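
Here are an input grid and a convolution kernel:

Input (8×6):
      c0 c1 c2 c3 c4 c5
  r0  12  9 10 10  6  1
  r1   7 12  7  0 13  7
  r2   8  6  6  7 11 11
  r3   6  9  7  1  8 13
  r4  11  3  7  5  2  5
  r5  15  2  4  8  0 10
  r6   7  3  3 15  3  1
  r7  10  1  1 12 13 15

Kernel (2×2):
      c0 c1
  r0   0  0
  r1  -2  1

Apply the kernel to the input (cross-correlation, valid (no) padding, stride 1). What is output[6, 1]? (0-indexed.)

The receptive field on the input at this output position is [3 3 / 1 1]. Elementwise product with the kernel and sum: 1·-2 + 1·1.

-1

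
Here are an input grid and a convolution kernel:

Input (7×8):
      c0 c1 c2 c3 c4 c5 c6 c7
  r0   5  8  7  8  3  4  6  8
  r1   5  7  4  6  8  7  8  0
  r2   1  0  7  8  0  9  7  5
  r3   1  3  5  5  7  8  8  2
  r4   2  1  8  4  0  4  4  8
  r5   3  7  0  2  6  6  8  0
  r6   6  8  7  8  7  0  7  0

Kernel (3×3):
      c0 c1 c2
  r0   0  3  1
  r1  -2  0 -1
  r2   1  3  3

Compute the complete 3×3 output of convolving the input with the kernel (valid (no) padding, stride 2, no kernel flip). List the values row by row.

Output[0,0]: The receptive field on the input at this output position is [5 8 7 / 5 7 4 / 1 0 7]. Elementwise product with the kernel and sum: 8·3 + 7·1 + 5·-2 + 4·-1 + 1·1 + 0·3 + 7·3.

39 42 42
29 27 36
56 58 24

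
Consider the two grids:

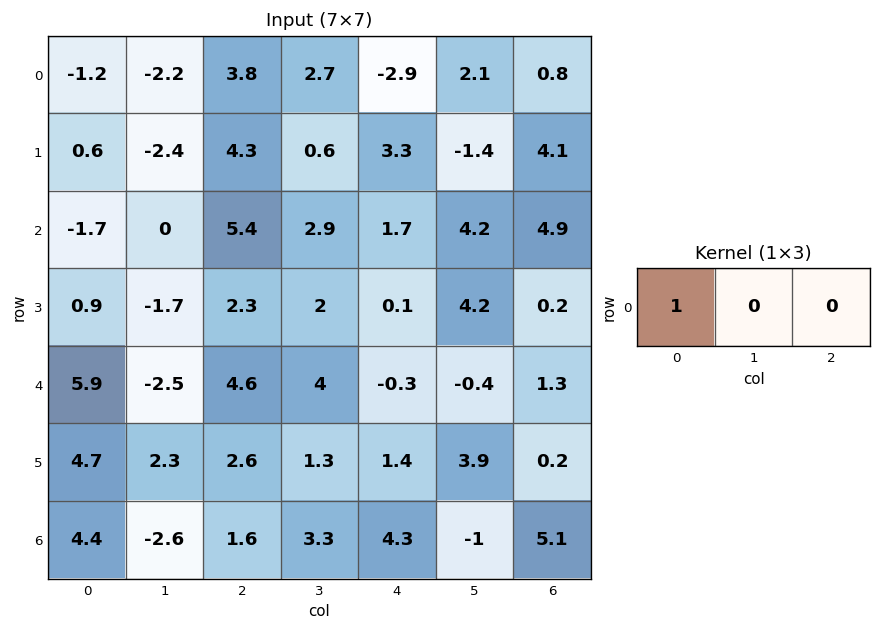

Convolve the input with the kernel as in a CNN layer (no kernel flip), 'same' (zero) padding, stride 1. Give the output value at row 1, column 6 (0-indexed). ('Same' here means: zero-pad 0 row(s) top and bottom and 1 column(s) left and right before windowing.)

-1.4

The receptive field on the zero-padded input at this output position is [-1.4 4.1 0]. Elementwise product with the kernel and sum: -1.4·1.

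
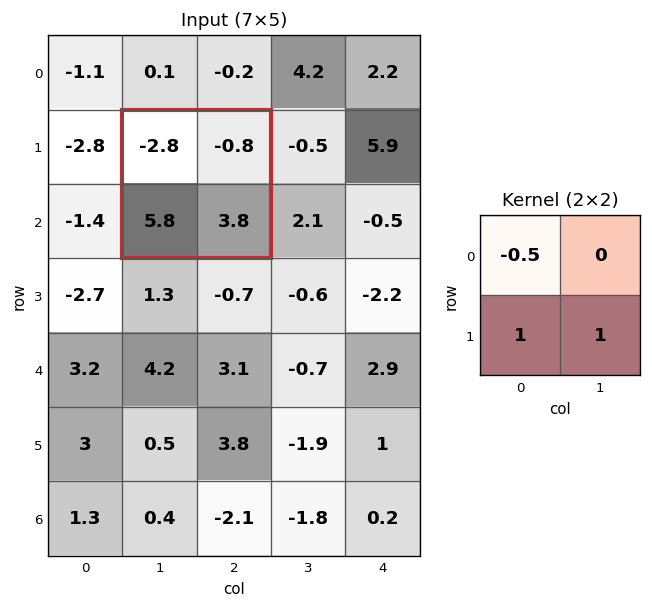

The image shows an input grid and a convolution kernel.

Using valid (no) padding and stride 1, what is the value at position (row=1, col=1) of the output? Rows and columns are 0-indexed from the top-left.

The receptive field on the input at this output position is [-2.8 -0.8 / 5.8 3.8]. Elementwise product with the kernel and sum: -2.8·-0.5 + 5.8·1 + 3.8·1.

11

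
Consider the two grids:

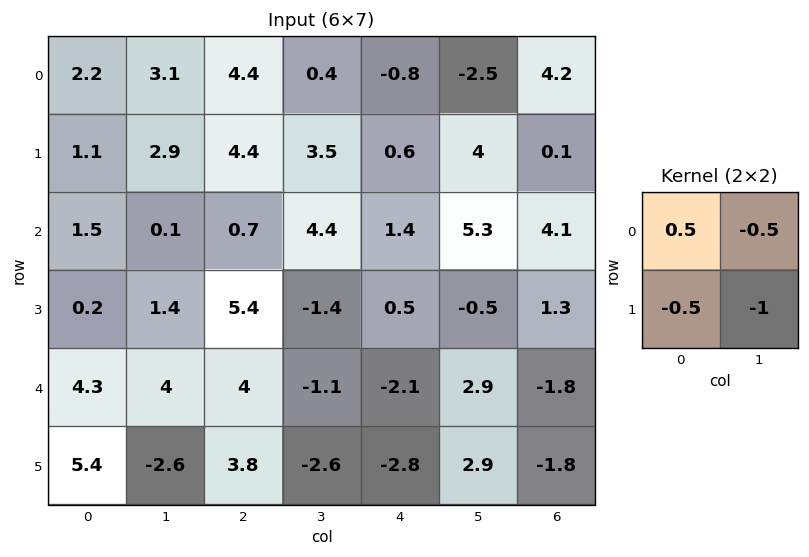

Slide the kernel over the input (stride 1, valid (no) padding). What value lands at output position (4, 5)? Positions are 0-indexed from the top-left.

2.7

The receptive field on the input at this output position is [2.9 -1.8 / 2.9 -1.8]. Elementwise product with the kernel and sum: 2.9·0.5 + -1.8·-0.5 + 2.9·-0.5 + -1.8·-1.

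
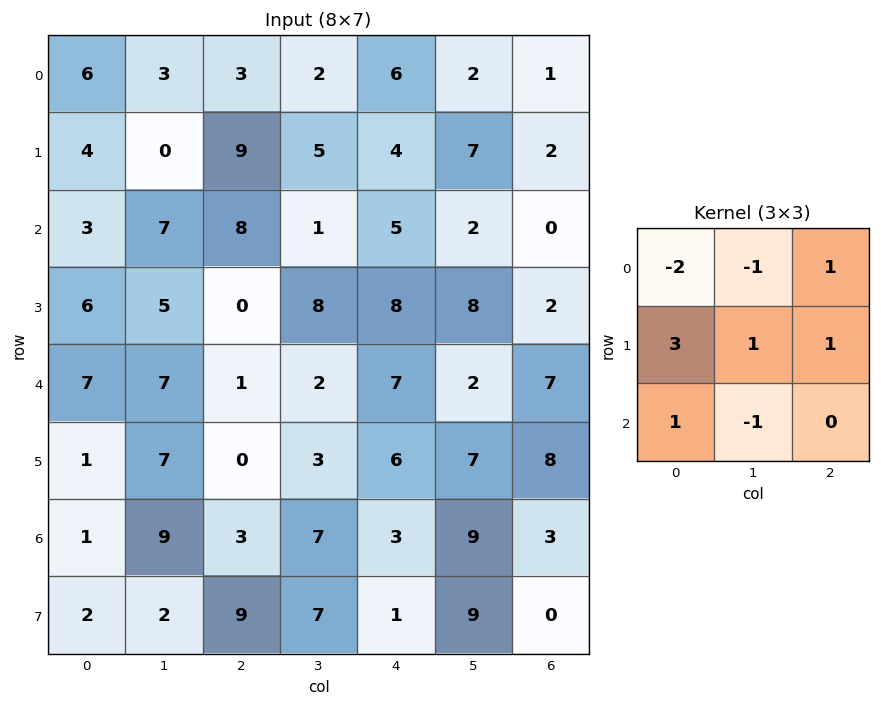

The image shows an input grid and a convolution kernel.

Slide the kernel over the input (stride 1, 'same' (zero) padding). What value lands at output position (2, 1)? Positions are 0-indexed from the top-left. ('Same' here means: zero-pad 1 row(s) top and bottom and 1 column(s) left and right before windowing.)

26

The receptive field on the zero-padded input at this output position is [4 0 9 / 3 7 8 / 6 5 0]. Elementwise product with the kernel and sum: 4·-2 + 0·-1 + 9·1 + 3·3 + 7·1 + 8·1 + 6·1 + 5·-1.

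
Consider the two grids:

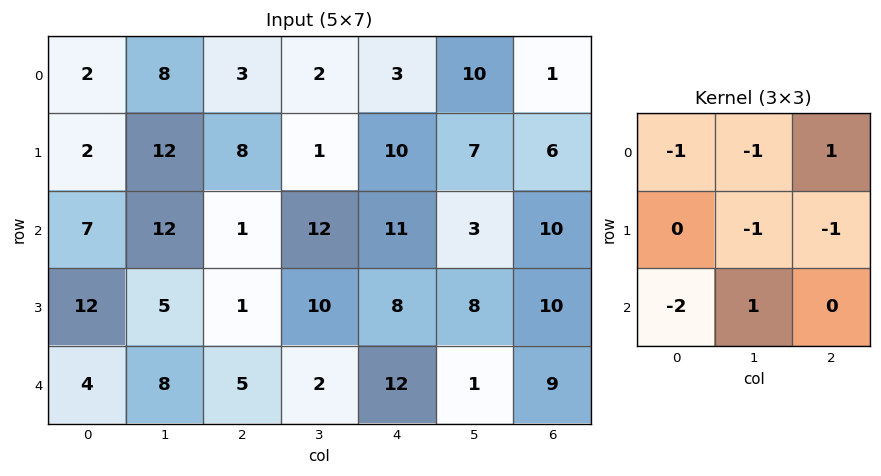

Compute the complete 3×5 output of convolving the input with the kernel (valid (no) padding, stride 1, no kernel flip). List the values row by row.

-29 -41 -3 -25 -44
-38 -41 -14 -30 -32
-24 -23 -28 -28 -45

Output[0,0]: The receptive field on the input at this output position is [2 8 3 / 2 12 8 / 7 12 1]. Elementwise product with the kernel and sum: 2·-1 + 8·-1 + 3·1 + 12·-1 + 8·-1 + 7·-2 + 12·1.
Output[0,1]: The receptive field on the input at this output position is [8 3 2 / 12 8 1 / 12 1 12]. Elementwise product with the kernel and sum: 8·-1 + 3·-1 + 2·1 + 8·-1 + 1·-1 + 12·-2 + 1·1.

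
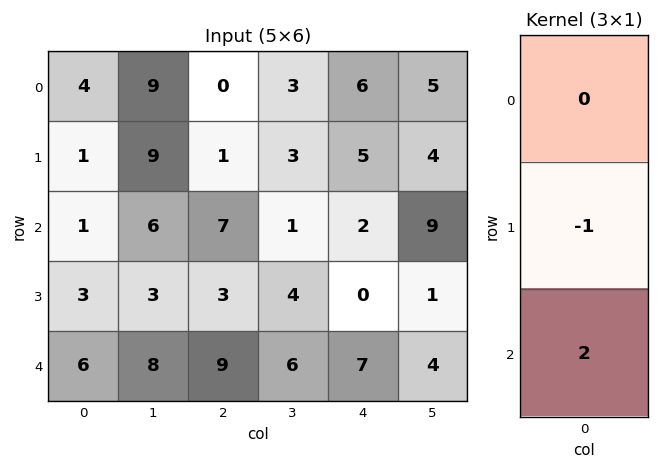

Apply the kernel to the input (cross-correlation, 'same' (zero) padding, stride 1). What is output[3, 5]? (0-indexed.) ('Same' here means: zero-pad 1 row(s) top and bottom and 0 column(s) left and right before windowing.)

7

The receptive field on the zero-padded input at this output position is [9 / 1 / 4]. Elementwise product with the kernel and sum: 1·-1 + 4·2.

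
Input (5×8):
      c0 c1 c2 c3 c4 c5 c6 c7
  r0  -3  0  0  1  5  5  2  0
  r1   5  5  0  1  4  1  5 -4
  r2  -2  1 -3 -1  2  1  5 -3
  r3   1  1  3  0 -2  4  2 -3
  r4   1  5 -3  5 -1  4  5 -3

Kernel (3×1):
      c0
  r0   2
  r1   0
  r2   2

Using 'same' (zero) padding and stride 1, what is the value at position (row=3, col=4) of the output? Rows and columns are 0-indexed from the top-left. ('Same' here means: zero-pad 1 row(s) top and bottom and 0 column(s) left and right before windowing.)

2

The receptive field on the zero-padded input at this output position is [2 / -2 / -1]. Elementwise product with the kernel and sum: 2·2 + -1·2.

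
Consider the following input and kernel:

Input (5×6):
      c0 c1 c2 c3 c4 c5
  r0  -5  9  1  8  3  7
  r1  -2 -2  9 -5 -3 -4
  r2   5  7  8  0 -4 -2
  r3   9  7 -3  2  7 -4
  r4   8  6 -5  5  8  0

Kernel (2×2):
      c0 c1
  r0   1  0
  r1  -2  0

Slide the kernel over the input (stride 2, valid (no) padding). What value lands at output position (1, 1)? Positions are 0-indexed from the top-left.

14

The receptive field on the input at this output position is [8 0 / -3 2]. Elementwise product with the kernel and sum: 8·1 + -3·-2.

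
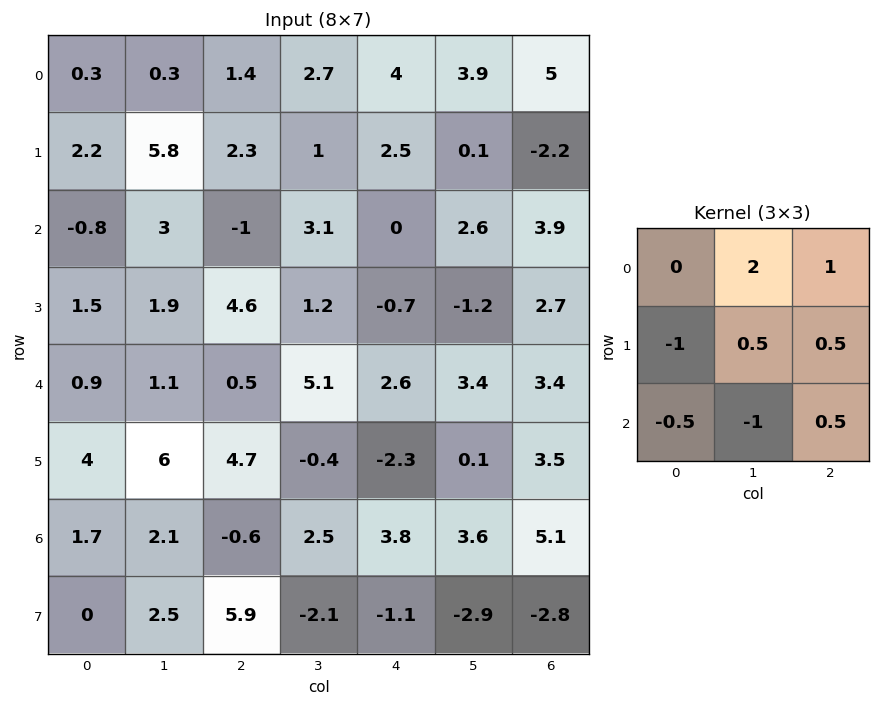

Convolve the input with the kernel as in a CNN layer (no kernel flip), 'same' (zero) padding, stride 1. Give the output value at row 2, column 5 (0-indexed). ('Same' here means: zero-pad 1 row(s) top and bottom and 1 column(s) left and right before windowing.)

4.15

The receptive field on the zero-padded input at this output position is [2.5 0.1 -2.2 / 0 2.6 3.9 / -0.7 -1.2 2.7]. Elementwise product with the kernel and sum: 0.1·2 + -2.2·1 + 0·-1 + 2.6·0.5 + 3.9·0.5 + -0.7·-0.5 + -1.2·-1 + 2.7·0.5.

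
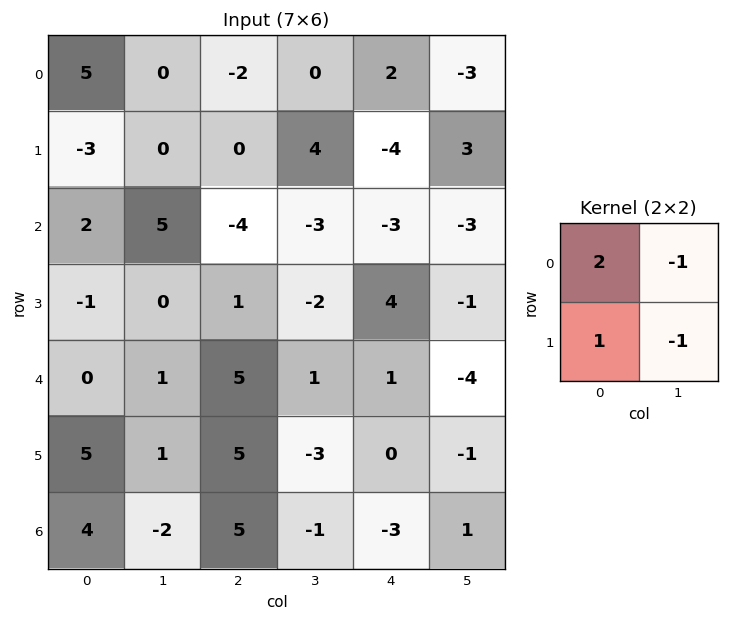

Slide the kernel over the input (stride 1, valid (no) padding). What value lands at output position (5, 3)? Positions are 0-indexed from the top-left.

-4

The receptive field on the input at this output position is [-3 0 / -1 -3]. Elementwise product with the kernel and sum: -3·2 + 0·-1 + -1·1 + -3·-1.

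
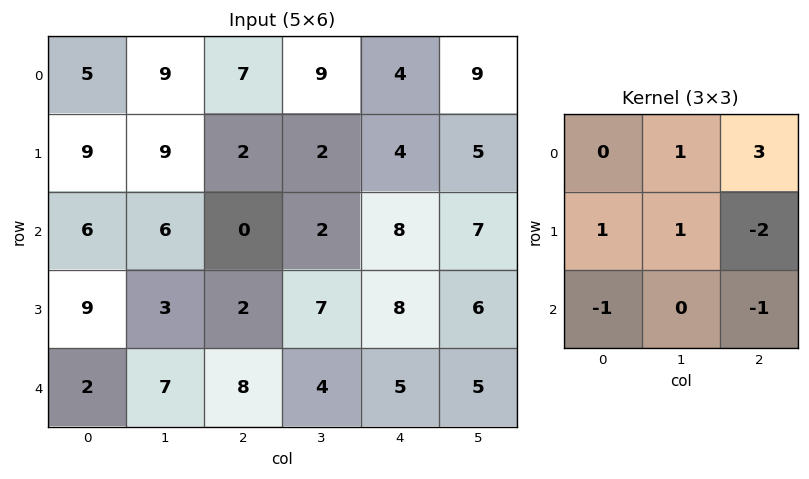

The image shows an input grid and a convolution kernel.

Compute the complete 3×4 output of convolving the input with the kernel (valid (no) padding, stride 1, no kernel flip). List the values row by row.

38 33 9 18
16 0 -10 2
4 -14 6 23

Output[0,0]: The receptive field on the input at this output position is [5 9 7 / 9 9 2 / 6 6 0]. Elementwise product with the kernel and sum: 9·1 + 7·3 + 9·1 + 9·1 + 2·-2 + 6·-1 + 0·-1.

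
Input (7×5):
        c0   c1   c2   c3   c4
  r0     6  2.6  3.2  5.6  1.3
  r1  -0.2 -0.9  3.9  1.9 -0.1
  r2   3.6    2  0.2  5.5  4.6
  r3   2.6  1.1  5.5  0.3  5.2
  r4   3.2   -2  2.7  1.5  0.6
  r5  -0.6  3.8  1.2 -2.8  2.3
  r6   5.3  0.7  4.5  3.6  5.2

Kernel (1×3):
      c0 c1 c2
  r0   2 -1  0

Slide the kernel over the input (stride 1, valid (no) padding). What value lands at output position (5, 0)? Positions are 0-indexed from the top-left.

The receptive field on the input at this output position is [-0.6 3.8 1.2]. Elementwise product with the kernel and sum: -0.6·2 + 3.8·-1.

-5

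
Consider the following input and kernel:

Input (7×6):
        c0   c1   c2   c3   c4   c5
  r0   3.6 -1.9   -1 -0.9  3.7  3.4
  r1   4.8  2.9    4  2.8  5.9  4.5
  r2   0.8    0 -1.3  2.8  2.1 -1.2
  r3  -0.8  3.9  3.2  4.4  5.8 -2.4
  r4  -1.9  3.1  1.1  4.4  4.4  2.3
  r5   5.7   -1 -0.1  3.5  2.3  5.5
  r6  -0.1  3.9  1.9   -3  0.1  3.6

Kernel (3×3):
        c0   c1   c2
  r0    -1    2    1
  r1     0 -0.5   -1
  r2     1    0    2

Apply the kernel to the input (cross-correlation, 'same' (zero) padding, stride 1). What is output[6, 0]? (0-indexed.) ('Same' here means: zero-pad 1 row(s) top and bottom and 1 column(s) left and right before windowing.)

6.55

The receptive field on the zero-padded input at this output position is [0 5.7 -1 / 0 -0.1 3.9 / 0 0 0]. Elementwise product with the kernel and sum: 0·-1 + 5.7·2 + -1·1 + -0.1·-0.5 + 3.9·-1 + 0·1 + 0·2.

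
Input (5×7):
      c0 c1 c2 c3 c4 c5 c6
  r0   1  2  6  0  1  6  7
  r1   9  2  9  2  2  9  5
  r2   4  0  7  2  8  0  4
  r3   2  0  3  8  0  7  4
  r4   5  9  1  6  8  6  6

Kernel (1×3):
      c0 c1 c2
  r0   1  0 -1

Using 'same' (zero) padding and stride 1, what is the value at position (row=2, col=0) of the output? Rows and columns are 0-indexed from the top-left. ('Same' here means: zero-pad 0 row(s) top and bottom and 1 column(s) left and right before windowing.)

0

The receptive field on the zero-padded input at this output position is [0 4 0]. Elementwise product with the kernel and sum: 0·1 + 0·-1.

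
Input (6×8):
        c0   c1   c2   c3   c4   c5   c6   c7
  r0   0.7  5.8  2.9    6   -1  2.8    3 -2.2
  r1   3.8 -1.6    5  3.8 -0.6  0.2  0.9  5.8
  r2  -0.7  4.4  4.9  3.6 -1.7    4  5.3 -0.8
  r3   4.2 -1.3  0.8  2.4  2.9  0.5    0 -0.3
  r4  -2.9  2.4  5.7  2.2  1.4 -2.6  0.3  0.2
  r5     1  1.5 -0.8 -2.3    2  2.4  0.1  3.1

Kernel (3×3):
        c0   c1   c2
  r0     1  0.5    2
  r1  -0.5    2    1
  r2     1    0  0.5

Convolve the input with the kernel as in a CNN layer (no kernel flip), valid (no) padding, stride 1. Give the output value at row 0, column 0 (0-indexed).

11.05

The receptive field on the input at this output position is [0.7 5.8 2.9 / 3.8 -1.6 5 / -0.7 4.4 4.9]. Elementwise product with the kernel and sum: 0.7·1 + 5.8·0.5 + 2.9·2 + 3.8·-0.5 + -1.6·2 + 5·1 + -0.7·1 + 4.9·0.5.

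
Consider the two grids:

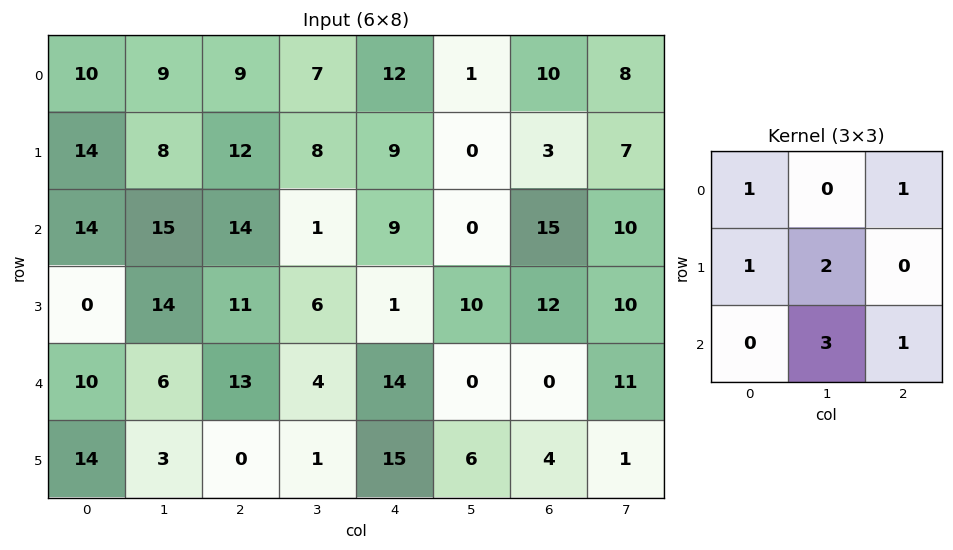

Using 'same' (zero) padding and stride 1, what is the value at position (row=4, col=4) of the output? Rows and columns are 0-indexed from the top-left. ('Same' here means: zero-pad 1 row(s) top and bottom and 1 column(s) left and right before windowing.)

99

The receptive field on the zero-padded input at this output position is [6 1 10 / 4 14 0 / 1 15 6]. Elementwise product with the kernel and sum: 6·1 + 10·1 + 4·1 + 14·2 + 15·3 + 6·1.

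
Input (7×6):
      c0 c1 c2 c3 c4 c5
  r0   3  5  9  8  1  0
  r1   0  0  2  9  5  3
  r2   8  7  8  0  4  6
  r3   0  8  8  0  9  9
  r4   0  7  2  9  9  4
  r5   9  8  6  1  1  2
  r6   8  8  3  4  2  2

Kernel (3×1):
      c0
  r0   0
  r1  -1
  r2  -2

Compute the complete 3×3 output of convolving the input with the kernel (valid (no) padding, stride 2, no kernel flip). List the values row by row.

-16 -18 -13
0 -12 -27
-25 -12 -5

Output[0,0]: The receptive field on the input at this output position is [3 / 0 / 8]. Elementwise product with the kernel and sum: 0·-1 + 8·-2.
Output[0,1]: The receptive field on the input at this output position is [9 / 2 / 8]. Elementwise product with the kernel and sum: 2·-1 + 8·-2.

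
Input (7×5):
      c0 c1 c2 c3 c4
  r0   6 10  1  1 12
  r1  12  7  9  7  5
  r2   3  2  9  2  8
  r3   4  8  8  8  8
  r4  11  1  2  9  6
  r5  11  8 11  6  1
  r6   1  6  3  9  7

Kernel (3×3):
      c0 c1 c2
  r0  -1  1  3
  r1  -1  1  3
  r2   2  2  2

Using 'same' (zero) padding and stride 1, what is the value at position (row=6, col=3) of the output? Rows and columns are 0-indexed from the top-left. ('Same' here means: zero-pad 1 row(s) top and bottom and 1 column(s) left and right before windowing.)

The receptive field on the zero-padded input at this output position is [11 6 1 / 3 9 7 / 0 0 0]. Elementwise product with the kernel and sum: 11·-1 + 6·1 + 1·3 + 3·-1 + 9·1 + 7·3 + 0·2 + 0·2 + 0·2.

25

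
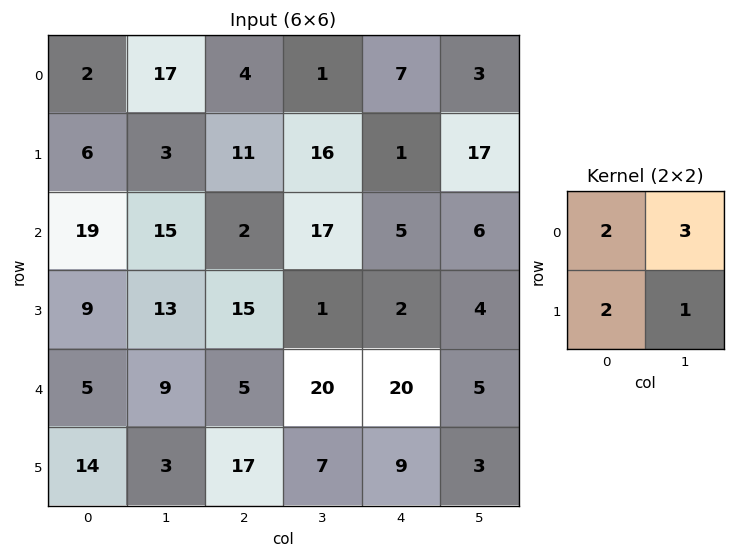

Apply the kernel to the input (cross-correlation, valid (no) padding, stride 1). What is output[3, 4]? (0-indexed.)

The receptive field on the input at this output position is [2 4 / 20 5]. Elementwise product with the kernel and sum: 2·2 + 4·3 + 20·2 + 5·1.

61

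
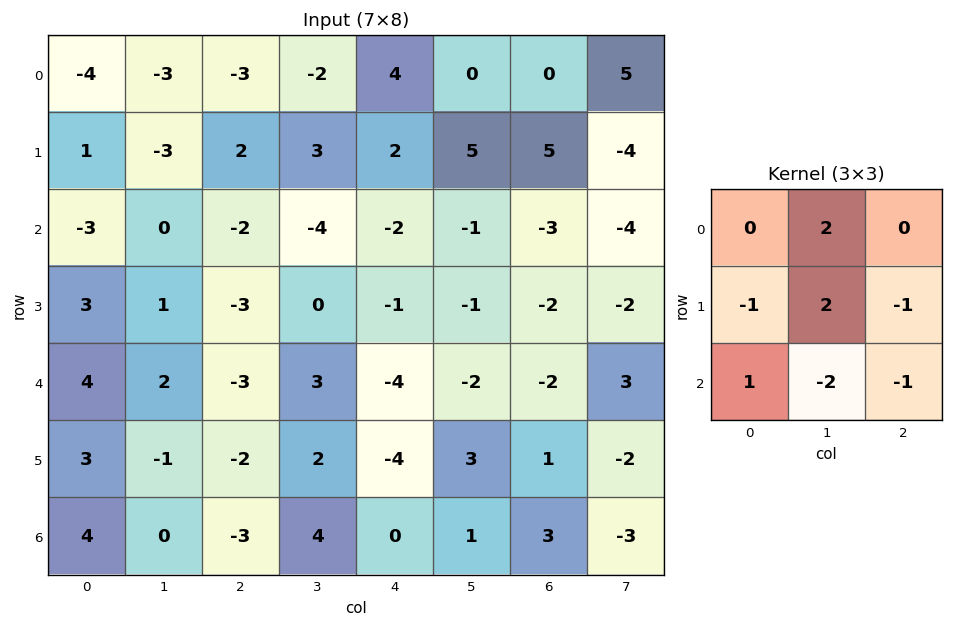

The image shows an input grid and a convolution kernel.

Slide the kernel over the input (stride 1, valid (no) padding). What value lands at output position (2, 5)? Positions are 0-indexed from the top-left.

The receptive field on the input at this output position is [-1 -3 -4 / -1 -2 -2 / -2 -2 3]. Elementwise product with the kernel and sum: -3·2 + -1·-1 + -2·2 + -2·-1 + -2·1 + -2·-2 + 3·-1.

-8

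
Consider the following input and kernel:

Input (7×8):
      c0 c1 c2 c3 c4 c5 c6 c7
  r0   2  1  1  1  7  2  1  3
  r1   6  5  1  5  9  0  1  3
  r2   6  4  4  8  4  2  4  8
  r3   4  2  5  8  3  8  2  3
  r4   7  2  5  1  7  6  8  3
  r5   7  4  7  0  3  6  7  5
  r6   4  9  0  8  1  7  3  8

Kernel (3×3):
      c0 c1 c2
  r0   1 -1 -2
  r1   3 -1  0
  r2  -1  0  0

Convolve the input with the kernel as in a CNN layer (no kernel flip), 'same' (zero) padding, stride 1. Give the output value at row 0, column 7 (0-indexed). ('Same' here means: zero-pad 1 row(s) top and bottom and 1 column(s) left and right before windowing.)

-1

The receptive field on the zero-padded input at this output position is [0 0 0 / 1 3 0 / 1 3 0]. Elementwise product with the kernel and sum: 0·1 + 0·-1 + 0·-2 + 1·3 + 3·-1 + 1·-1.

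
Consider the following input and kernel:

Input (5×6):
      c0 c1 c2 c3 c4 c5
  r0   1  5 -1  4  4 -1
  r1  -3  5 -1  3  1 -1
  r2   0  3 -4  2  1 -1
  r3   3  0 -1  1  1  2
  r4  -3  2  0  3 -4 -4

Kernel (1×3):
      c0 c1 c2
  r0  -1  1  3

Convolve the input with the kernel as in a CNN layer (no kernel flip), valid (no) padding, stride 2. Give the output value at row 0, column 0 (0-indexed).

The receptive field on the input at this output position is [1 5 -1]. Elementwise product with the kernel and sum: 1·-1 + 5·1 + -1·3.

1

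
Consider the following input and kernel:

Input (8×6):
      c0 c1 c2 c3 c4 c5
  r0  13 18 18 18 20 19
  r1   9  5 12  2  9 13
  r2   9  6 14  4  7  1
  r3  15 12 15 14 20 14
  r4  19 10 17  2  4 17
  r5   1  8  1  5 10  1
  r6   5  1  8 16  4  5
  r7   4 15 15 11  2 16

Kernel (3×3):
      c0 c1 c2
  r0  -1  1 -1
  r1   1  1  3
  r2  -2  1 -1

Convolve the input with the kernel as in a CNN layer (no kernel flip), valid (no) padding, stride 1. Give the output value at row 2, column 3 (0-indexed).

61

The receptive field on the input at this output position is [4 7 1 / 14 20 14 / 2 4 17]. Elementwise product with the kernel and sum: 4·-1 + 7·1 + 1·-1 + 14·1 + 20·1 + 14·3 + 2·-2 + 4·1 + 17·-1.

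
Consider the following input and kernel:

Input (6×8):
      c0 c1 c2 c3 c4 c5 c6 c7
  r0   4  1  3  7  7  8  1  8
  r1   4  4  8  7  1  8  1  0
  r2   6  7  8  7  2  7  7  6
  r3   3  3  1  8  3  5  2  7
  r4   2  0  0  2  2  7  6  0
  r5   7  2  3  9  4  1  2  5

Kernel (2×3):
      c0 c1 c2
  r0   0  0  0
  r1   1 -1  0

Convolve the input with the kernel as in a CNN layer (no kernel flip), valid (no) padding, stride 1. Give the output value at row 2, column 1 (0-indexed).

2

The receptive field on the input at this output position is [7 8 7 / 3 1 8]. Elementwise product with the kernel and sum: 3·1 + 1·-1.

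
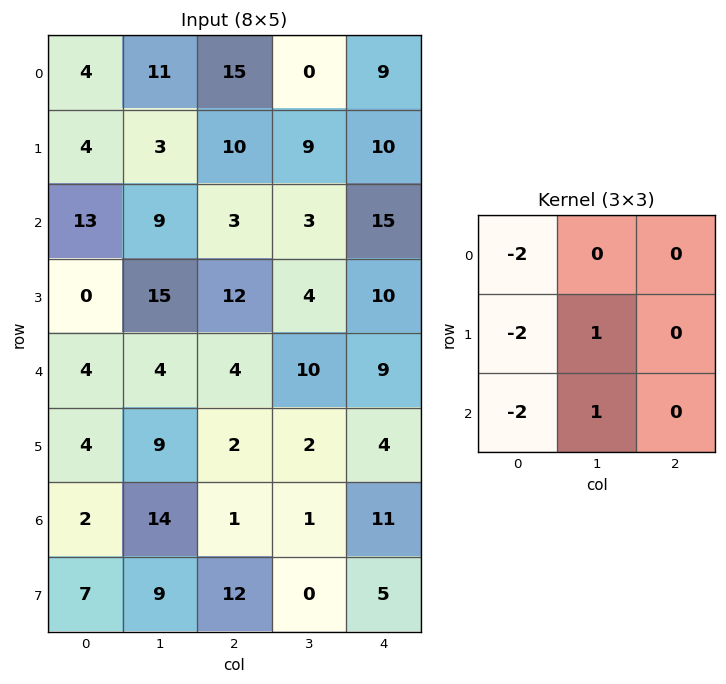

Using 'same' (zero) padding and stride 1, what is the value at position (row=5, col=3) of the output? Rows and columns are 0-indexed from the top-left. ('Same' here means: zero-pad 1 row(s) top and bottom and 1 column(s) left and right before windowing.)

The receptive field on the zero-padded input at this output position is [4 10 9 / 2 2 4 / 1 1 11]. Elementwise product with the kernel and sum: 4·-2 + 2·-2 + 2·1 + 1·-2 + 1·1.

-11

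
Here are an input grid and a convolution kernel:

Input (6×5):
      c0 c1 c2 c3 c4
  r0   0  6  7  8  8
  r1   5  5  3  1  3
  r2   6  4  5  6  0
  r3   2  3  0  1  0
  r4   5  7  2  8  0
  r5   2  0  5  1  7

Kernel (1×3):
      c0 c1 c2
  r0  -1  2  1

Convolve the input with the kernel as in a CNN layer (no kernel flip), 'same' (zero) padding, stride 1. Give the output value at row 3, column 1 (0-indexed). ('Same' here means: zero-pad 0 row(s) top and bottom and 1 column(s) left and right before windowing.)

4

The receptive field on the zero-padded input at this output position is [2 3 0]. Elementwise product with the kernel and sum: 2·-1 + 3·2 + 0·1.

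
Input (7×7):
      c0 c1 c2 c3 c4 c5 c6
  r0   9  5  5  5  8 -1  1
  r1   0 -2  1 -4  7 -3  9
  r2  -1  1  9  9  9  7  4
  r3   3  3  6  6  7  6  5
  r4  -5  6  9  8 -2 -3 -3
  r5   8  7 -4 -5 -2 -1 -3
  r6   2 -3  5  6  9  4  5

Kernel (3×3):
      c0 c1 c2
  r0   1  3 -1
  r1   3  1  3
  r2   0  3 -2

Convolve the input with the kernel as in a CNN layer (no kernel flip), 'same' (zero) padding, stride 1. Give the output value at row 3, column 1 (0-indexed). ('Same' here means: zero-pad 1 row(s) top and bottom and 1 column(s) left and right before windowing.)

The receptive field on the zero-padded input at this output position is [-1 1 9 / 3 3 6 / -5 6 9]. Elementwise product with the kernel and sum: -1·1 + 1·3 + 9·-1 + 3·3 + 3·1 + 6·3 + 6·3 + 9·-2.

23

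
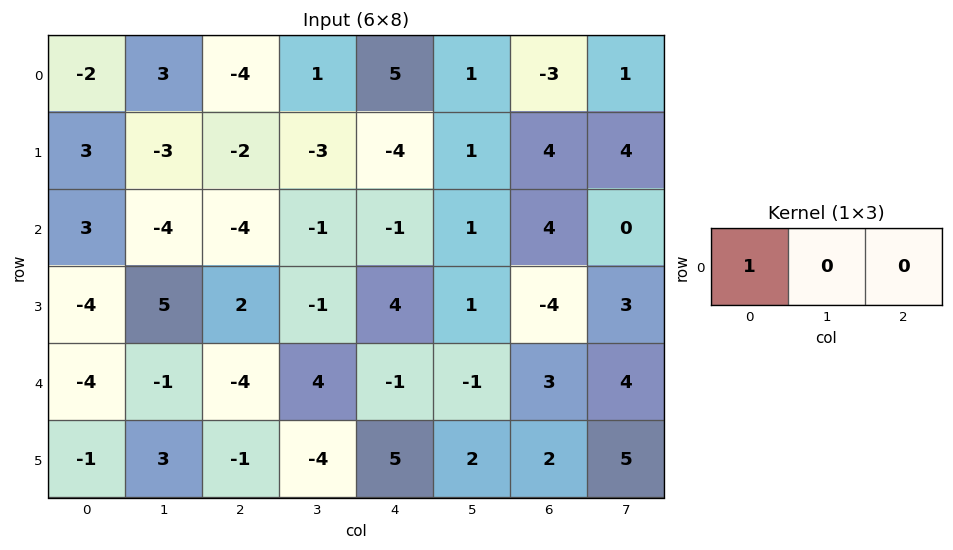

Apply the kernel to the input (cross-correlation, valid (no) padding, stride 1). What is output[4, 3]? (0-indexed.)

4

The receptive field on the input at this output position is [4 -1 -1]. Elementwise product with the kernel and sum: 4·1.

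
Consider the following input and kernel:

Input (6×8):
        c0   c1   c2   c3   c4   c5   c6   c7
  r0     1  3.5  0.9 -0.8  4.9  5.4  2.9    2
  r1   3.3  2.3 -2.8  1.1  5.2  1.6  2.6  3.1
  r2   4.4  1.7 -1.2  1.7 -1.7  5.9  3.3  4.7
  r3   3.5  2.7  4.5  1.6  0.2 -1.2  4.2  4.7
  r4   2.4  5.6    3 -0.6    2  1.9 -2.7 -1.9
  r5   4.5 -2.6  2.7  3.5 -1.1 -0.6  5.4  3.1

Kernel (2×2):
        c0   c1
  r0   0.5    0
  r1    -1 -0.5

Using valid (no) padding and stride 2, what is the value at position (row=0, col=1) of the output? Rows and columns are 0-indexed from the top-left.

2.7

The receptive field on the input at this output position is [0.9 -0.8 / -2.8 1.1]. Elementwise product with the kernel and sum: 0.9·0.5 + -2.8·-1 + 1.1·-0.5.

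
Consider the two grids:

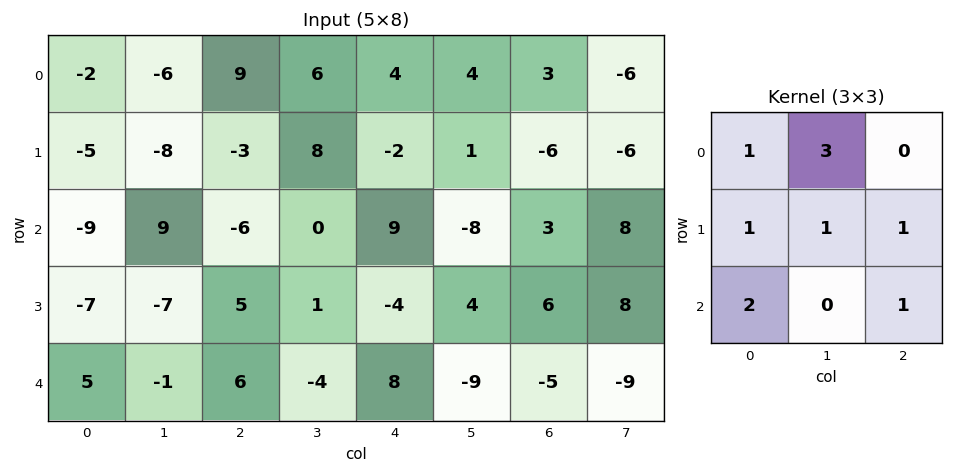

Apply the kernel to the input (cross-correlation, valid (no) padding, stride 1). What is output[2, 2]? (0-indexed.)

The receptive field on the input at this output position is [-6 0 9 / 5 1 -4 / 6 -4 8]. Elementwise product with the kernel and sum: -6·1 + 0·3 + 5·1 + 1·1 + -4·1 + 6·2 + 8·1.

16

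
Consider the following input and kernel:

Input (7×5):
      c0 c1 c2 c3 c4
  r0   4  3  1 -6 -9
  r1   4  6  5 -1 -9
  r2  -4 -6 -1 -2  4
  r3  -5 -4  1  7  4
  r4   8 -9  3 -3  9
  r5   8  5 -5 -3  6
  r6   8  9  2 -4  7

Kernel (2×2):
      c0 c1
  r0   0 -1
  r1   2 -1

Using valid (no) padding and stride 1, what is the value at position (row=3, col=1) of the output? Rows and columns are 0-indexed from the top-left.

-22

The receptive field on the input at this output position is [-4 1 / -9 3]. Elementwise product with the kernel and sum: 1·-1 + -9·2 + 3·-1.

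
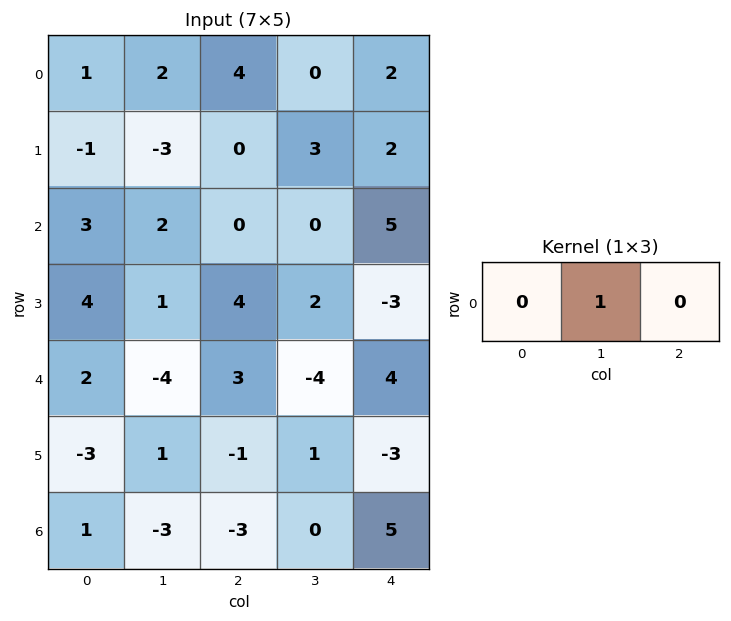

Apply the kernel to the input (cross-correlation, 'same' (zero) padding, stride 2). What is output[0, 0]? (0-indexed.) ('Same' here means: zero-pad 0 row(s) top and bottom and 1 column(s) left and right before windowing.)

The receptive field on the zero-padded input at this output position is [0 1 2]. Elementwise product with the kernel and sum: 1·1.

1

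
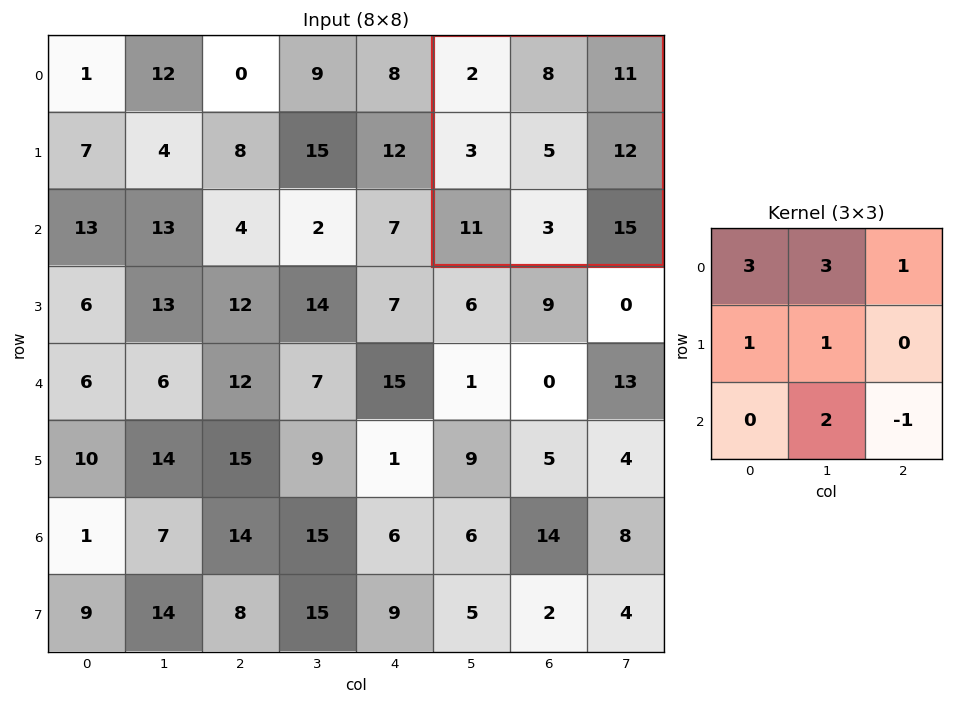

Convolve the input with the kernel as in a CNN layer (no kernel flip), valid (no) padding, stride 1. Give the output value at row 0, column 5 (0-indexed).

The receptive field on the input at this output position is [2 8 11 / 3 5 12 / 11 3 15]. Elementwise product with the kernel and sum: 2·3 + 8·3 + 11·1 + 3·1 + 5·1 + 3·2 + 15·-1.

40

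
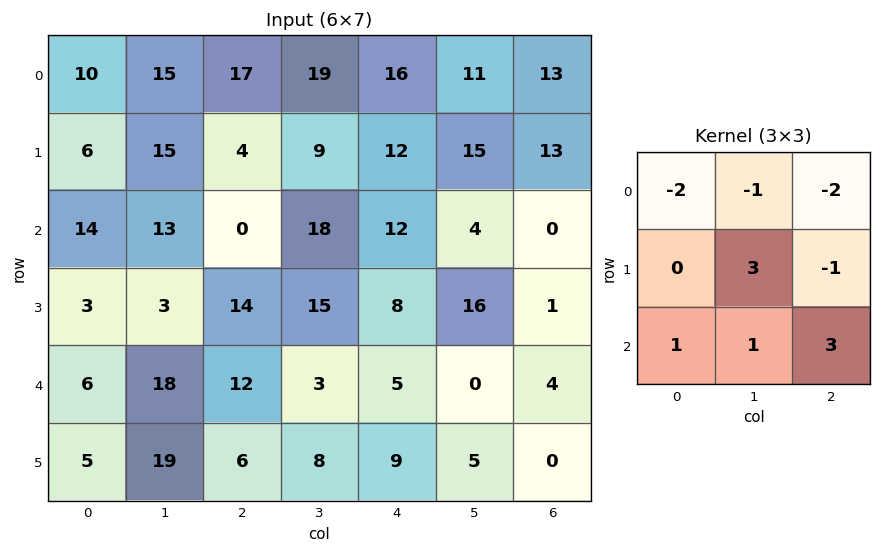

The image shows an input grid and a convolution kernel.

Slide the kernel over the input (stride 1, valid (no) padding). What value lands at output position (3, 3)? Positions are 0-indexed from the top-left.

The receptive field on the input at this output position is [15 8 16 / 3 5 0 / 8 9 5]. Elementwise product with the kernel and sum: 15·-2 + 8·-1 + 16·-2 + 5·3 + 0·-1 + 8·1 + 9·1 + 5·3.

-23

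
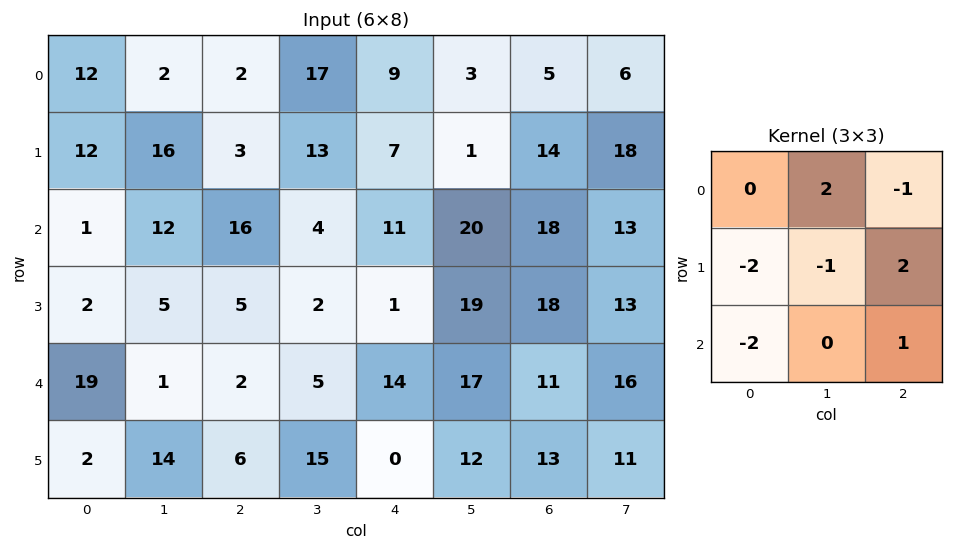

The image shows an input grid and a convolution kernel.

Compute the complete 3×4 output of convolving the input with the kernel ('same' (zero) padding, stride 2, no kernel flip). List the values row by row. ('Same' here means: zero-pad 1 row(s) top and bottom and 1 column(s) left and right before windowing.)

8 9 -62 17
36 -47 49 -47
-4 1 -25 -3

Output[0,0]: The receptive field on the zero-padded input at this output position is [0 0 0 / 0 12 2 / 0 12 16]. Elementwise product with the kernel and sum: 0·2 + 0·-1 + 0·-2 + 12·-1 + 2·2 + 0·-2 + 16·1.
Output[0,1]: The receptive field on the zero-padded input at this output position is [0 0 0 / 2 2 17 / 16 3 13]. Elementwise product with the kernel and sum: 0·2 + 0·-1 + 2·-2 + 2·-1 + 17·2 + 16·-2 + 13·1.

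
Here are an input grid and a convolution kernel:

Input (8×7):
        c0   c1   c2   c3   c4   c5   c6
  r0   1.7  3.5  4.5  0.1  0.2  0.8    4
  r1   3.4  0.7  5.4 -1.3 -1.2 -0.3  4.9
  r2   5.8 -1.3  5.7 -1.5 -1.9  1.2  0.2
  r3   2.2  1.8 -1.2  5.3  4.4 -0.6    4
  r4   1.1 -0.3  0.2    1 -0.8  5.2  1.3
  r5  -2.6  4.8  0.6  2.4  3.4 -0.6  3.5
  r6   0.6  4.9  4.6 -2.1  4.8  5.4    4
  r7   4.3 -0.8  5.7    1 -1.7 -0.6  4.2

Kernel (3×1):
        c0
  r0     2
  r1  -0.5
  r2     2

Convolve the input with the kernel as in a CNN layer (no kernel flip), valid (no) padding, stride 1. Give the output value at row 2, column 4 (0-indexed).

-7.6

The receptive field on the input at this output position is [-1.9 / 4.4 / -0.8]. Elementwise product with the kernel and sum: -1.9·2 + 4.4·-0.5 + -0.8·2.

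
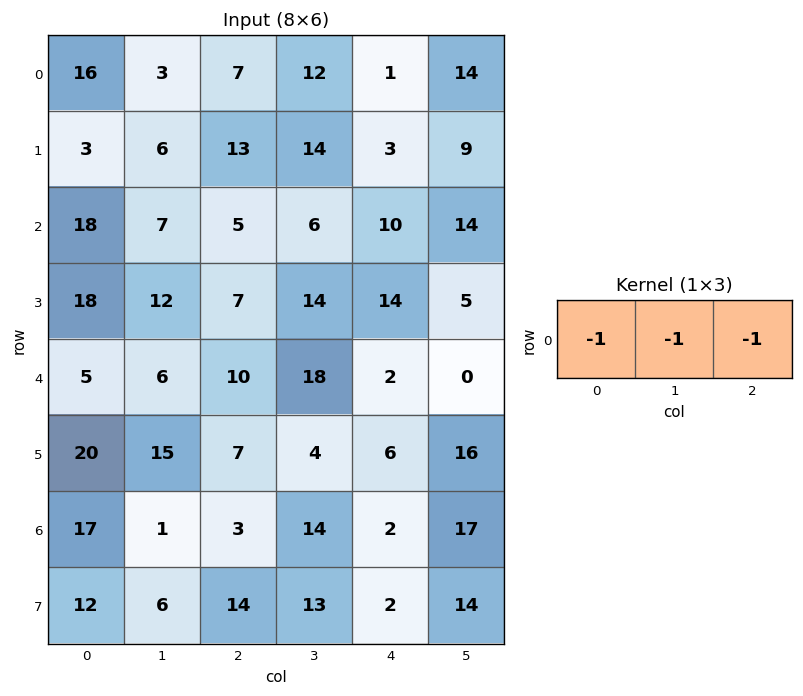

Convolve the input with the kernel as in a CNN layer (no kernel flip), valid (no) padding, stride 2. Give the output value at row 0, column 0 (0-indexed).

-26

The receptive field on the input at this output position is [16 3 7]. Elementwise product with the kernel and sum: 16·-1 + 3·-1 + 7·-1.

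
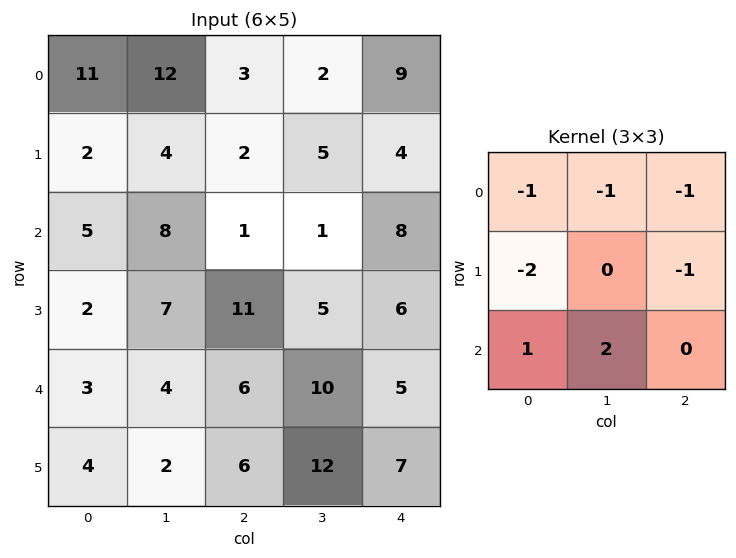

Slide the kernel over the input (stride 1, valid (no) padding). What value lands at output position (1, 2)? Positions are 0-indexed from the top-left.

0

The receptive field on the input at this output position is [2 5 4 / 1 1 8 / 11 5 6]. Elementwise product with the kernel and sum: 2·-1 + 5·-1 + 4·-1 + 1·-2 + 8·-1 + 11·1 + 5·2.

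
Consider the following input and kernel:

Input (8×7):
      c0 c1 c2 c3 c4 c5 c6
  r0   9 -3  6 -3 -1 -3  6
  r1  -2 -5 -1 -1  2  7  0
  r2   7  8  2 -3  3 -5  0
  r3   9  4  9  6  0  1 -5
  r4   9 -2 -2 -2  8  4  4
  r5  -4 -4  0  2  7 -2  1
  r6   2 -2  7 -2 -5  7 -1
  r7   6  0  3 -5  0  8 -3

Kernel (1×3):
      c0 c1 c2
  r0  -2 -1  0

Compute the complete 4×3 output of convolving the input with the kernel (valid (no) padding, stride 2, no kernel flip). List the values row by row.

Output[0,0]: The receptive field on the input at this output position is [9 -3 6]. Elementwise product with the kernel and sum: 9·-2 + -3·-1.

-15 -9 5
-22 -1 -1
-16 6 -20
-2 -12 3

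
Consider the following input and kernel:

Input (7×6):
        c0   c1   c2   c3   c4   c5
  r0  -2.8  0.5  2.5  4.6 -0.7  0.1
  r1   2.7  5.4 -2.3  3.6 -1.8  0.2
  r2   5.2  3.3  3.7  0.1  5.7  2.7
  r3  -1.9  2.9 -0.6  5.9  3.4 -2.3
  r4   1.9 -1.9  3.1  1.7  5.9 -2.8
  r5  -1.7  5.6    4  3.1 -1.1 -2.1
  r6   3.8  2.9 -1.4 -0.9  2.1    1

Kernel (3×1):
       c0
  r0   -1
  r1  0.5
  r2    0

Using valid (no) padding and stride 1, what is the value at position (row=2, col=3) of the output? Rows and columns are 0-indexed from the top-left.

The receptive field on the input at this output position is [0.1 / 5.9 / 1.7]. Elementwise product with the kernel and sum: 0.1·-1 + 5.9·0.5.

2.85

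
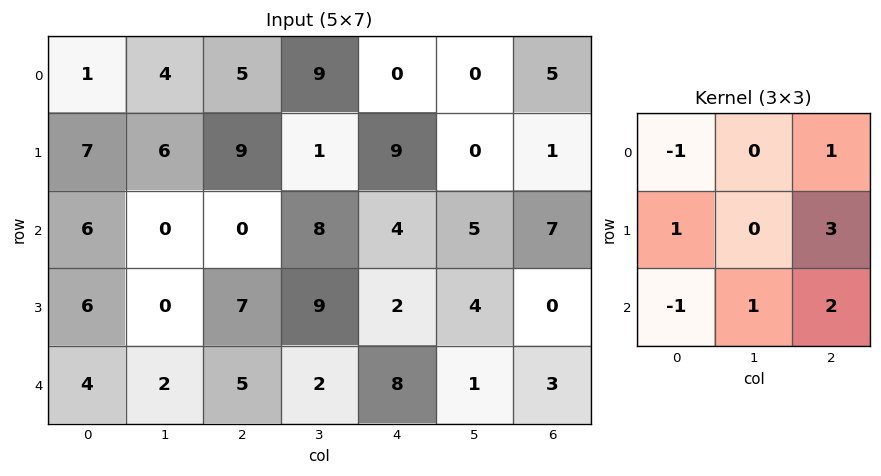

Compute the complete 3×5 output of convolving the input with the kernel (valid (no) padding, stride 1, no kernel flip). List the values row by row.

Output[0,0]: The receptive field on the input at this output position is [1 4 5 / 7 6 9 / 6 0 0]. Elementwise product with the kernel and sum: 1·-1 + 5·1 + 7·1 + 9·3 + 6·-1 + 0·1 + 0·2.

32 30 47 -2 32
16 44 18 23 19
29 42 30 26 4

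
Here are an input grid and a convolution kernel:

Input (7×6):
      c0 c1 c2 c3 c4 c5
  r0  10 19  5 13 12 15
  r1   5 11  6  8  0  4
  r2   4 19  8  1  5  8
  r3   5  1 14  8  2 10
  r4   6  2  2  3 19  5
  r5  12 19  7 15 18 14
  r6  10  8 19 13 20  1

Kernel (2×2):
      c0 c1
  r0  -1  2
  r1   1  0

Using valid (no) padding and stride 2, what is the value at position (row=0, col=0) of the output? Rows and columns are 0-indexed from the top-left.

33

The receptive field on the input at this output position is [10 19 / 5 11]. Elementwise product with the kernel and sum: 10·-1 + 19·2 + 5·1.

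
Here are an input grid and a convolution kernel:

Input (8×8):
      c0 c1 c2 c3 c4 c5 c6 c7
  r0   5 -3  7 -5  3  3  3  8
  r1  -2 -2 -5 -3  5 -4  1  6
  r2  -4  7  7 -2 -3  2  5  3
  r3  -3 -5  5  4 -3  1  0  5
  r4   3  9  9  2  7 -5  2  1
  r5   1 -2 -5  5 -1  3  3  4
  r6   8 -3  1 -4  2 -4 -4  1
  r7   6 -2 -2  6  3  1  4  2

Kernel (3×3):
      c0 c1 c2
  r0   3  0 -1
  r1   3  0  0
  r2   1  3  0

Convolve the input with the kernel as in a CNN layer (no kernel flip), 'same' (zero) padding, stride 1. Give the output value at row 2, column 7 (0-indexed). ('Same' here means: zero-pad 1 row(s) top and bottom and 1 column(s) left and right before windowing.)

33

The receptive field on the zero-padded input at this output position is [1 6 0 / 5 3 0 / 0 5 0]. Elementwise product with the kernel and sum: 1·3 + 0·-1 + 5·3 + 0·1 + 5·3.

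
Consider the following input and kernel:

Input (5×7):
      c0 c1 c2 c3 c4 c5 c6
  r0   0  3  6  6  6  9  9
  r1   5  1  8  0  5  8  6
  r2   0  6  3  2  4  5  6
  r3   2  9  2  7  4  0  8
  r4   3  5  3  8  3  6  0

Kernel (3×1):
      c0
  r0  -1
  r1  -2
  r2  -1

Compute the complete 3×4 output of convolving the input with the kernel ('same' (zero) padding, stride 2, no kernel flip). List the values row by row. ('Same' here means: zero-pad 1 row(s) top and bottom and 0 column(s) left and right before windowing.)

-5 -20 -17 -24
-7 -16 -17 -26
-8 -8 -10 -8

Output[0,0]: The receptive field on the zero-padded input at this output position is [0 / 0 / 5]. Elementwise product with the kernel and sum: 0·-1 + 0·-2 + 5·-1.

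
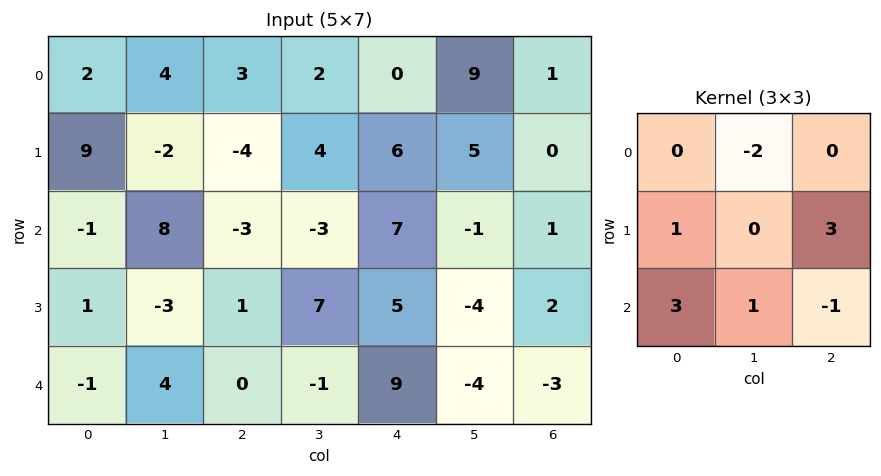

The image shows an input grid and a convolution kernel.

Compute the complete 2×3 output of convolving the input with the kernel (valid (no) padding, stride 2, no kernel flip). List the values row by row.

-3 -9 7
-11 12 39

Output[0,0]: The receptive field on the input at this output position is [2 4 3 / 9 -2 -4 / -1 8 -3]. Elementwise product with the kernel and sum: 4·-2 + 9·1 + -4·3 + -1·3 + 8·1 + -3·-1.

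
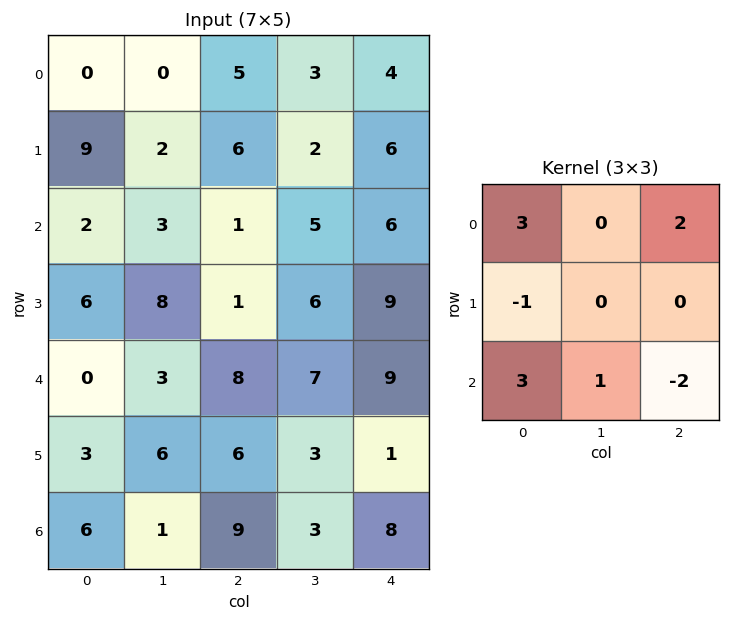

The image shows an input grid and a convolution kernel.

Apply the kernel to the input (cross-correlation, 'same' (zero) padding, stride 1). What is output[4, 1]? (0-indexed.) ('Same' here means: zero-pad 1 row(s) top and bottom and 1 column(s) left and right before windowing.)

The receptive field on the zero-padded input at this output position is [6 8 1 / 0 3 8 / 3 6 6]. Elementwise product with the kernel and sum: 6·3 + 1·2 + 0·-1 + 3·3 + 6·1 + 6·-2.

23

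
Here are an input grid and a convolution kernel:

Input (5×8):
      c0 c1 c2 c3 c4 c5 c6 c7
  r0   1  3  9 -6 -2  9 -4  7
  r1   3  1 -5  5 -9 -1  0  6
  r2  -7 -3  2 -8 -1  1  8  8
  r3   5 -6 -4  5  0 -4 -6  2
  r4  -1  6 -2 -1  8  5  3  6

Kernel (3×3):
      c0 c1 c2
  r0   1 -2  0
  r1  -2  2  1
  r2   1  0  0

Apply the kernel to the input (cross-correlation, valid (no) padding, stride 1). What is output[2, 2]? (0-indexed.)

The receptive field on the input at this output position is [2 -8 -1 / -4 5 0 / -2 -1 8]. Elementwise product with the kernel and sum: 2·1 + -8·-2 + -4·-2 + 5·2 + 0·1 + -2·1.

34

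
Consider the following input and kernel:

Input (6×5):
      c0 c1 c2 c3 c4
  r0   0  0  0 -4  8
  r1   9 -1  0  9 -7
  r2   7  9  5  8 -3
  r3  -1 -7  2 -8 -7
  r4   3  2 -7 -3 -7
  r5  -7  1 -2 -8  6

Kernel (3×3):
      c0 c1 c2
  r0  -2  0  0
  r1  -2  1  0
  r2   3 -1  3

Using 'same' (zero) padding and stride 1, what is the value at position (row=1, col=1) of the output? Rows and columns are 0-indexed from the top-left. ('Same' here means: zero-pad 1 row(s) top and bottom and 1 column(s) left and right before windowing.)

The receptive field on the zero-padded input at this output position is [0 0 0 / 9 -1 0 / 7 9 5]. Elementwise product with the kernel and sum: 0·-2 + 9·-2 + -1·1 + 7·3 + 9·-1 + 5·3.

8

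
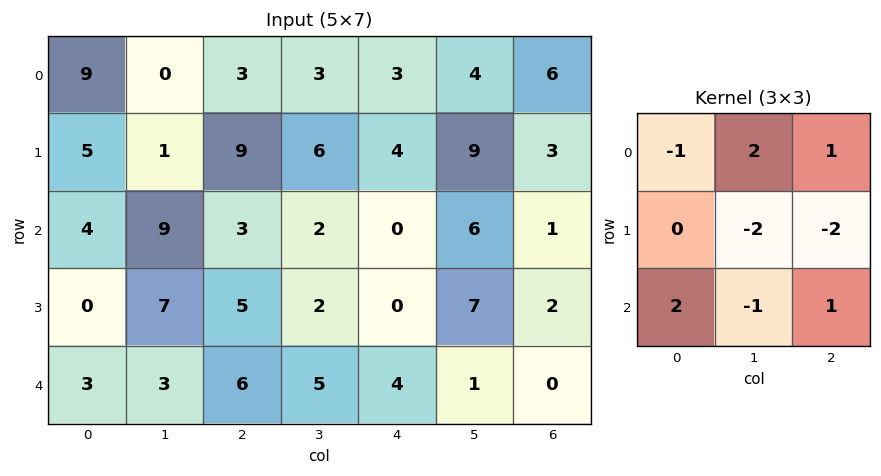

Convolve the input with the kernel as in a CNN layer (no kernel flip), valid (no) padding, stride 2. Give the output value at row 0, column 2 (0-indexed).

The receptive field on the input at this output position is [3 4 6 / 4 9 3 / 0 6 1]. Elementwise product with the kernel and sum: 3·-1 + 4·2 + 6·1 + 9·-2 + 3·-2 + 0·2 + 6·-1 + 1·1.

-18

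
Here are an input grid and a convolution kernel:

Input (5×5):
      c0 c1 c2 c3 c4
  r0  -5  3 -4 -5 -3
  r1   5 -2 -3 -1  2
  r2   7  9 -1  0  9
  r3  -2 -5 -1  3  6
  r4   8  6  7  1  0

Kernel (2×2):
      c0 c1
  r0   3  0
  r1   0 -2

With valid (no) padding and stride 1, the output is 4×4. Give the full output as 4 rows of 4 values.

-11 15 -10 -19
-3 -4 -9 -21
31 29 -9 -12
-18 -29 -5 9

Output[0,0]: The receptive field on the input at this output position is [-5 3 / 5 -2]. Elementwise product with the kernel and sum: -5·3 + -2·-2.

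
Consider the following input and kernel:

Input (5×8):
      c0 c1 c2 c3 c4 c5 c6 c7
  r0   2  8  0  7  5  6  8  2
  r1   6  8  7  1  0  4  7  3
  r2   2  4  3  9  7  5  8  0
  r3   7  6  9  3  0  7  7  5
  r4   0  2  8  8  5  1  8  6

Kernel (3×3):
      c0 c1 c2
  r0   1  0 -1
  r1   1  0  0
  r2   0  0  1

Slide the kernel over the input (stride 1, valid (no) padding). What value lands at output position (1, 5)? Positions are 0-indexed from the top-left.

The receptive field on the input at this output position is [4 7 3 / 5 8 0 / 7 7 5]. Elementwise product with the kernel and sum: 4·1 + 3·-1 + 5·1 + 5·1.

11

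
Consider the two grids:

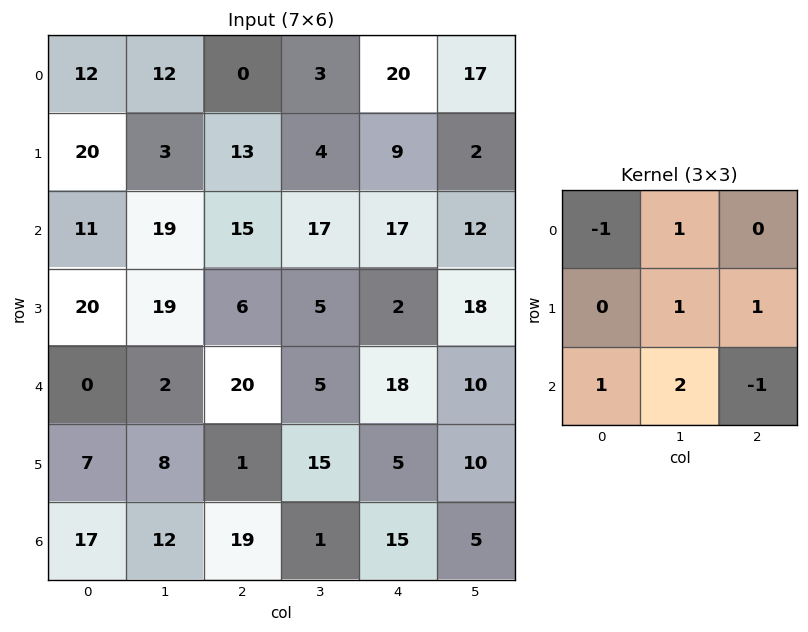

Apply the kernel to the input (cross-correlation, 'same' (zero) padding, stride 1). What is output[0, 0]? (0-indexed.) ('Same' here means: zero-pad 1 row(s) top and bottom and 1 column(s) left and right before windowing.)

The receptive field on the zero-padded input at this output position is [0 0 0 / 0 12 12 / 0 20 3]. Elementwise product with the kernel and sum: 0·-1 + 0·1 + 12·1 + 12·1 + 0·1 + 20·2 + 3·-1.

61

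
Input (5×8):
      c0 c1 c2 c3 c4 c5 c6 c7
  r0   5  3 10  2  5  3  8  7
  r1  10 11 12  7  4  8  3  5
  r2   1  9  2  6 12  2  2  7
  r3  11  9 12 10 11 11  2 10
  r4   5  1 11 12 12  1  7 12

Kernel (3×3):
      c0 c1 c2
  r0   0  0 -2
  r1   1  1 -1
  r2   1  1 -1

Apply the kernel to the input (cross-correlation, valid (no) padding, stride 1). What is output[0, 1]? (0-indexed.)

17

The receptive field on the input at this output position is [3 10 2 / 11 12 7 / 9 2 6]. Elementwise product with the kernel and sum: 2·-2 + 11·1 + 12·1 + 7·-1 + 9·1 + 2·1 + 6·-1.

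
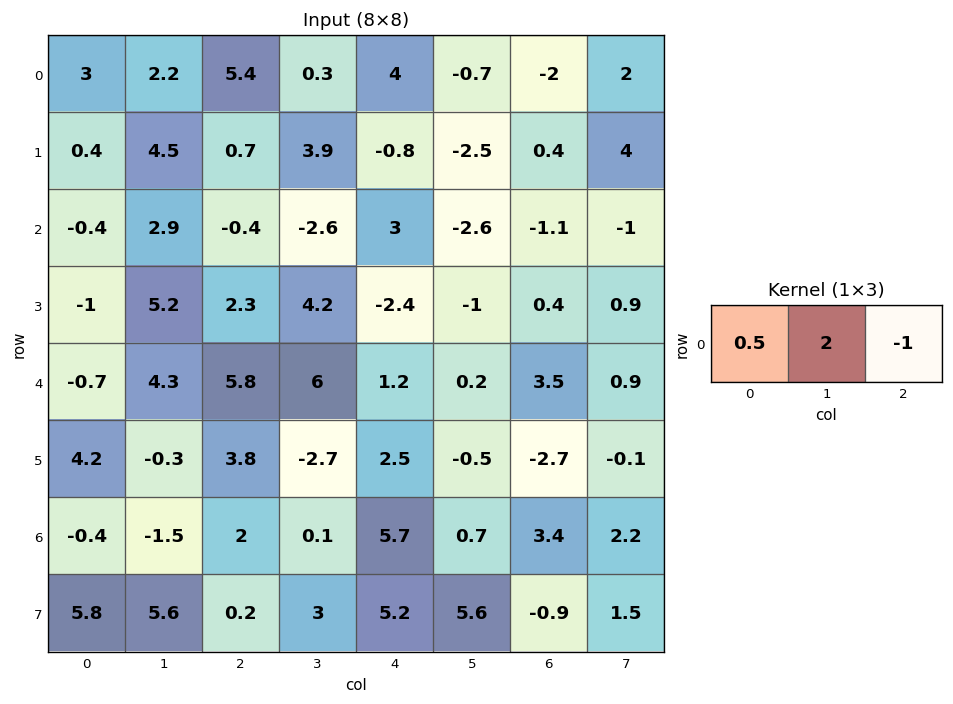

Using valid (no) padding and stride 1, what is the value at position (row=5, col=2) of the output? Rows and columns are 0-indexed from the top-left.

The receptive field on the input at this output position is [3.8 -2.7 2.5]. Elementwise product with the kernel and sum: 3.8·0.5 + -2.7·2 + 2.5·-1.

-6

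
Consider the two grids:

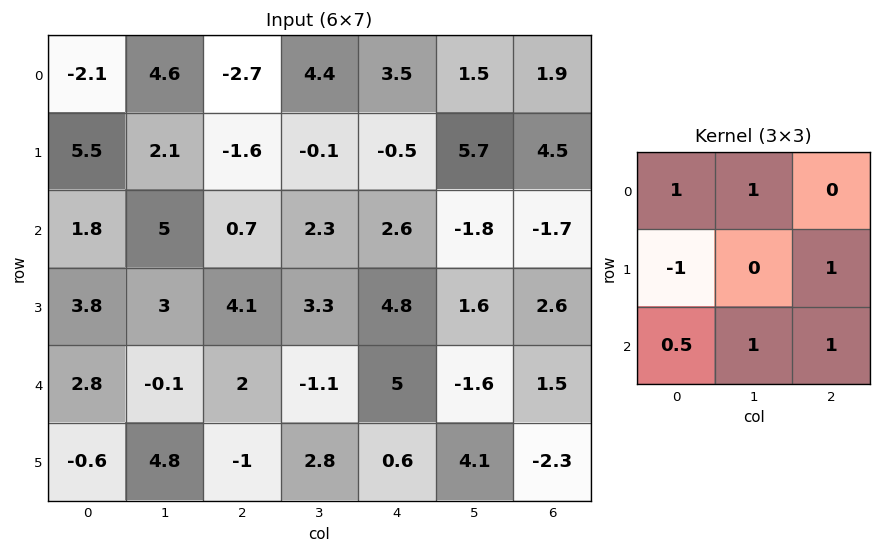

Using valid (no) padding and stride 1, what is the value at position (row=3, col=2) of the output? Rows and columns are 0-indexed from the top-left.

13.3

The receptive field on the input at this output position is [4.1 3.3 4.8 / 2 -1.1 5 / -1 2.8 0.6]. Elementwise product with the kernel and sum: 4.1·1 + 3.3·1 + 2·-1 + 5·1 + -1·0.5 + 2.8·1 + 0.6·1.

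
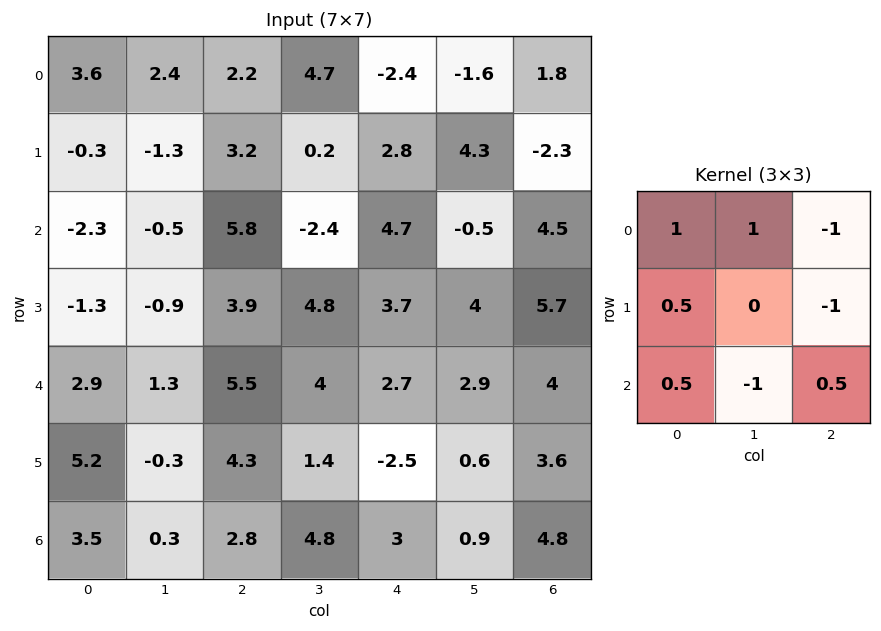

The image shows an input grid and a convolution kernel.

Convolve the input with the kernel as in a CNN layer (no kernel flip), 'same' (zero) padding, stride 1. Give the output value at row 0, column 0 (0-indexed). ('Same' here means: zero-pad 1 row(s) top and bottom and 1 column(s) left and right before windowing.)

The receptive field on the zero-padded input at this output position is [0 0 0 / 0 3.6 2.4 / 0 -0.3 -1.3]. Elementwise product with the kernel and sum: 0·1 + 0·1 + 0·-1 + 0·0.5 + 2.4·-1 + 0·0.5 + -0.3·-1 + -1.3·0.5.

-2.75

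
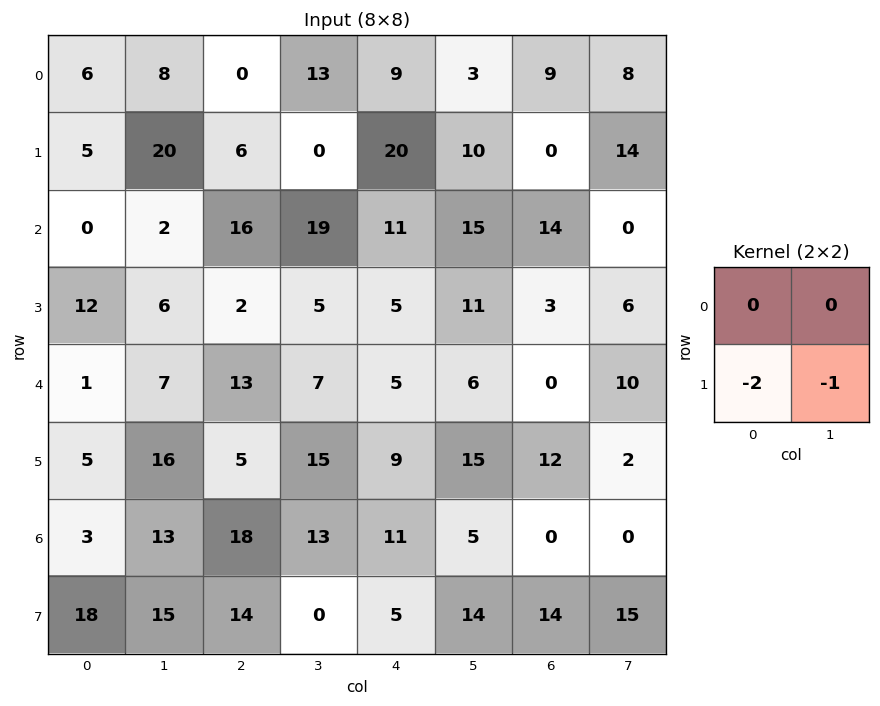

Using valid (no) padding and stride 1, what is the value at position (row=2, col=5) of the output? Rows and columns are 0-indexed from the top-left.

-25

The receptive field on the input at this output position is [15 14 / 11 3]. Elementwise product with the kernel and sum: 11·-2 + 3·-1.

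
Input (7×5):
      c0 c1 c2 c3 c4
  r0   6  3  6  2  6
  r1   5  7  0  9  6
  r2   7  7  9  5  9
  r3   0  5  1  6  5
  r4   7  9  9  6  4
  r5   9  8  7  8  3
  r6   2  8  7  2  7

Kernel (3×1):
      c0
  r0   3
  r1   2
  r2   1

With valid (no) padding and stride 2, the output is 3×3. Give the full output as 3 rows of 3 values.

35 27 39
28 38 41
41 48 25

Output[0,0]: The receptive field on the input at this output position is [6 / 5 / 7]. Elementwise product with the kernel and sum: 6·3 + 5·2 + 7·1.
Output[0,1]: The receptive field on the input at this output position is [6 / 0 / 9]. Elementwise product with the kernel and sum: 6·3 + 0·2 + 9·1.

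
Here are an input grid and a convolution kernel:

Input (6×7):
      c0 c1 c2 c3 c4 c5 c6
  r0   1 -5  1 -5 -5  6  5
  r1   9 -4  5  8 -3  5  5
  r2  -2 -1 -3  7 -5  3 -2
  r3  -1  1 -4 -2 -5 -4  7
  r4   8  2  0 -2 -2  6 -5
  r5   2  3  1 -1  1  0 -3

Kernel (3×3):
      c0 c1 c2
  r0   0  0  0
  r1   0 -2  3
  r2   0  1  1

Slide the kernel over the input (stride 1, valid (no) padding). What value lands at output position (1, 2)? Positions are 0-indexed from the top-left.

-36

The receptive field on the input at this output position is [5 8 -3 / -3 7 -5 / -4 -2 -5]. Elementwise product with the kernel and sum: 7·-2 + -5·3 + -2·1 + -5·1.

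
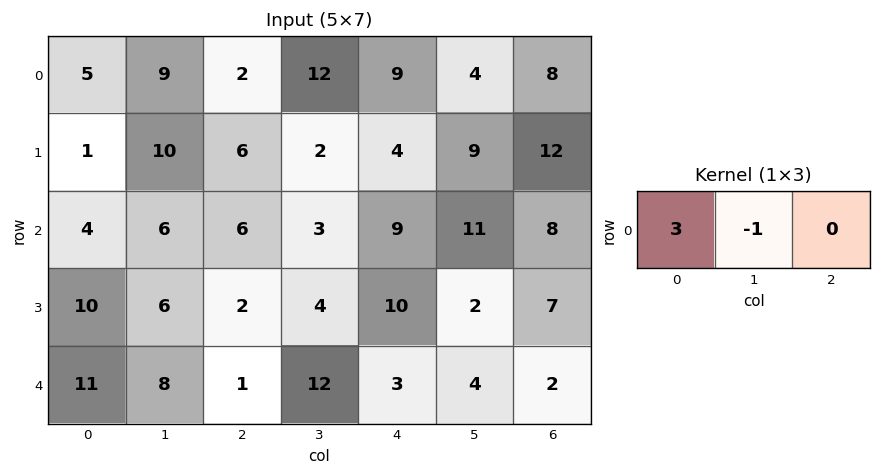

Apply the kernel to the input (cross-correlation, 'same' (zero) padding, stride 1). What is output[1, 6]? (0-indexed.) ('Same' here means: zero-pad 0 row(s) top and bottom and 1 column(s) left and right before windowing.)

15

The receptive field on the zero-padded input at this output position is [9 12 0]. Elementwise product with the kernel and sum: 9·3 + 12·-1.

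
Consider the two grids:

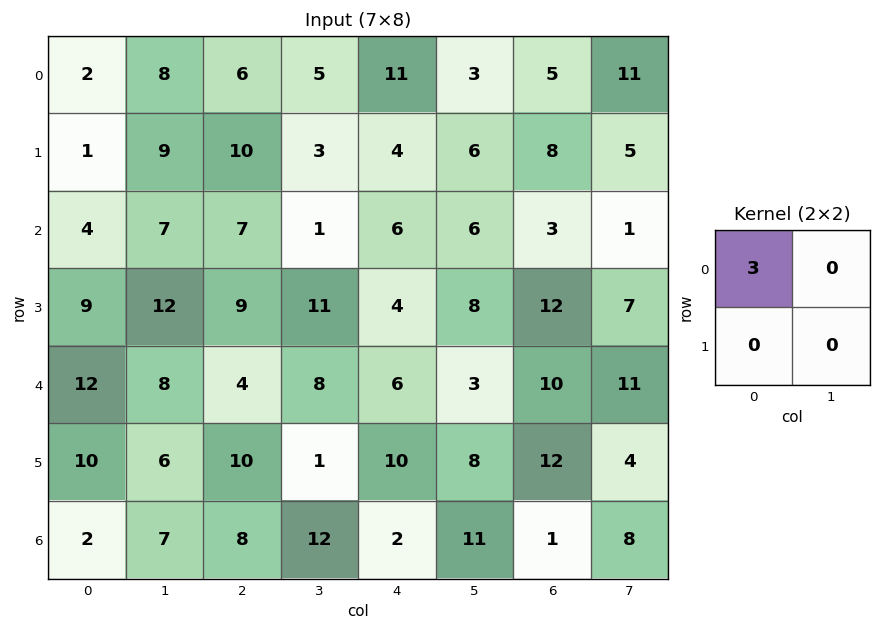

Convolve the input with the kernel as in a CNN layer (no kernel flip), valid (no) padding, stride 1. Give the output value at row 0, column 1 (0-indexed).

The receptive field on the input at this output position is [8 6 / 9 10]. Elementwise product with the kernel and sum: 8·3.

24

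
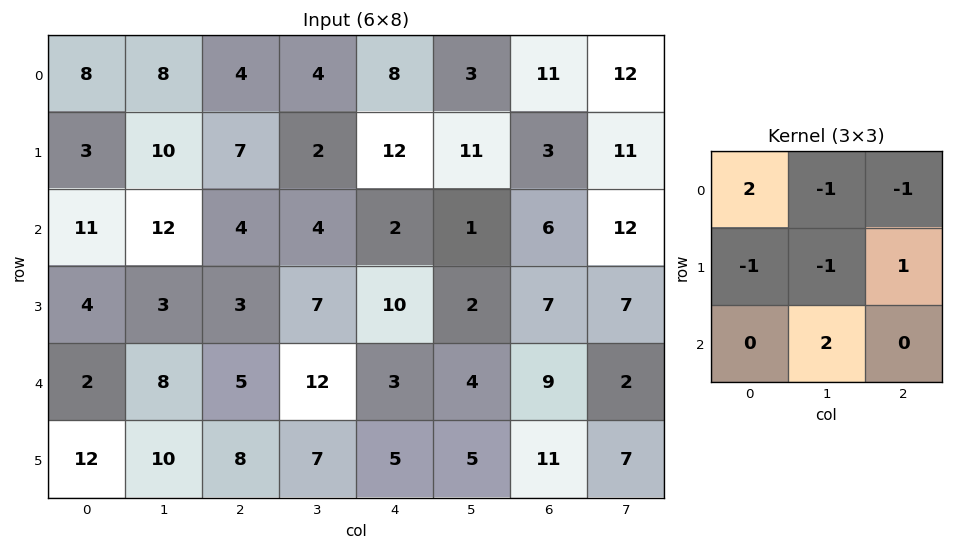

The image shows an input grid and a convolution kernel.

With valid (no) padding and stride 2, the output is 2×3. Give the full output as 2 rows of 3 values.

Output[0,0]: The receptive field on the input at this output position is [8 8 4 / 3 10 7 / 11 12 4]. Elementwise product with the kernel and sum: 8·2 + 8·-1 + 4·-1 + 3·-1 + 10·-1 + 7·1 + 12·2.

22 7 -16
18 26 0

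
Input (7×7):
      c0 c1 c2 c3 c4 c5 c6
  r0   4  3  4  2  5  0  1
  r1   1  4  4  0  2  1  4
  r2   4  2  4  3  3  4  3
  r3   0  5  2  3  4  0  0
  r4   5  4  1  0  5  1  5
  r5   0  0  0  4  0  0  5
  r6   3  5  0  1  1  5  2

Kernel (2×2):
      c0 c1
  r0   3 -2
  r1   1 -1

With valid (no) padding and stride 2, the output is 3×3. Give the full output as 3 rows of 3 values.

Output[0,0]: The receptive field on the input at this output position is [4 3 / 1 4]. Elementwise product with the kernel and sum: 4·3 + 3·-2 + 1·1 + 4·-1.

3 12 16
3 5 5
7 -1 13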